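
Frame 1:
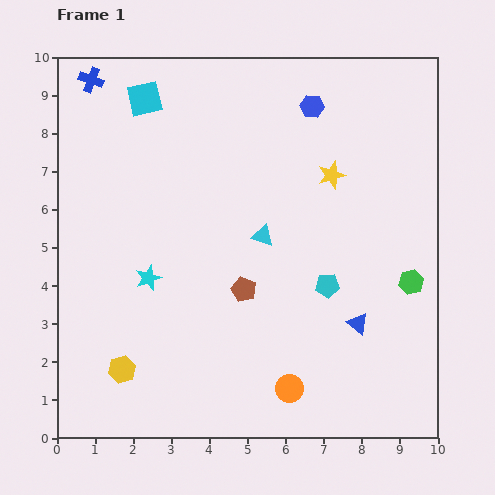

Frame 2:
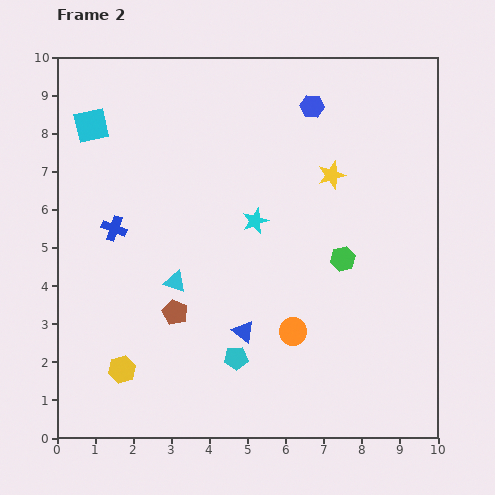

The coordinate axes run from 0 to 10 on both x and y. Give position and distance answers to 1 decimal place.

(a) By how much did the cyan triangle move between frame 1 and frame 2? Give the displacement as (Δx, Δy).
(-2.3, -1.2)

The cyan triangle was at (5.4, 5.3) in frame 1 and (3.1, 4.1) in frame 2.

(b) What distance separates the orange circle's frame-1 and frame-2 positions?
1.5

The orange circle moved from (6.1, 1.3) to (6.2, 2.8), a distance of √(0.1² + 1.5²) ≈ 1.5.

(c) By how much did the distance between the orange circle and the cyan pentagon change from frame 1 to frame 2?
-1.2

Distance in frame 1: 2.9. Distance in frame 2: 1.7.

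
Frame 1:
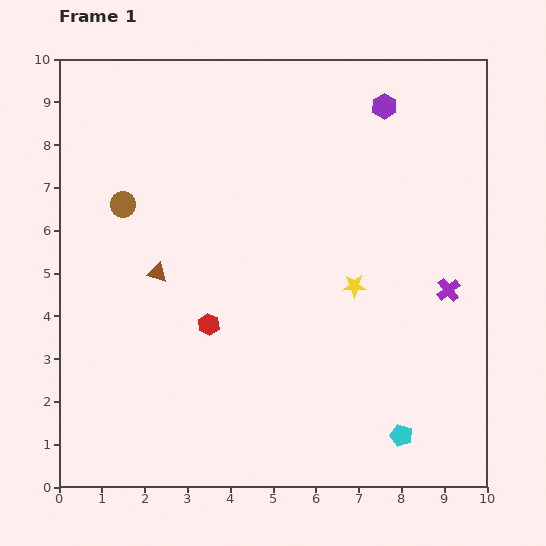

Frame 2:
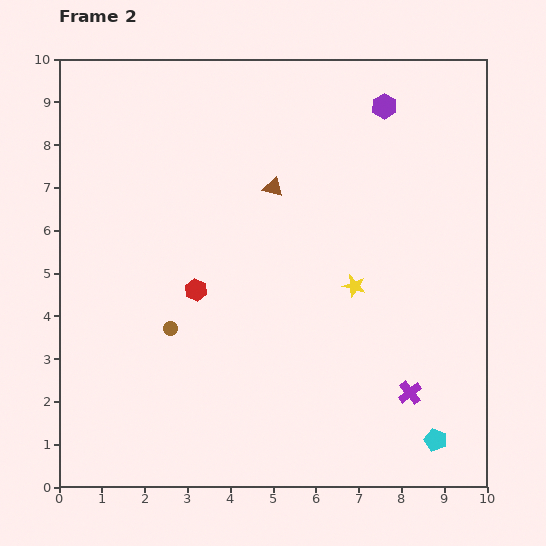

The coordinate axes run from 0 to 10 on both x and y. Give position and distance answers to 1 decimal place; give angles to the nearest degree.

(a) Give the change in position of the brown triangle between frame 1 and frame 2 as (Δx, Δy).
(2.7, 2.0)

The brown triangle was at (2.3, 5.0) in frame 1 and (5.0, 7.0) in frame 2.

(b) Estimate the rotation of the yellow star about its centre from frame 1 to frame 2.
18° clockwise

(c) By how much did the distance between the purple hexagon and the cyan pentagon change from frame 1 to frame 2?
+0.2

Distance in frame 1: 7.7. Distance in frame 2: 7.9.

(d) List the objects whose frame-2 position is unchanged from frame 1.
the purple hexagon, the yellow star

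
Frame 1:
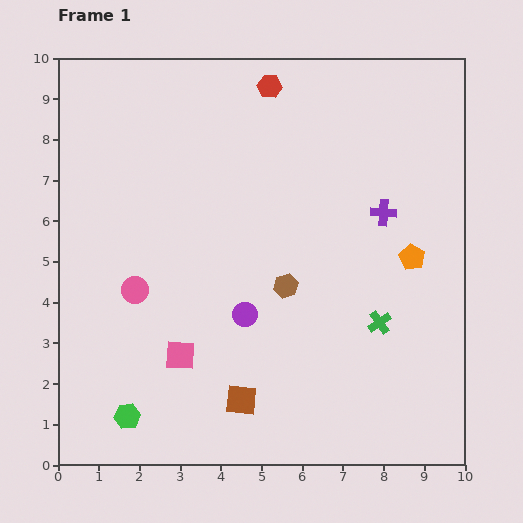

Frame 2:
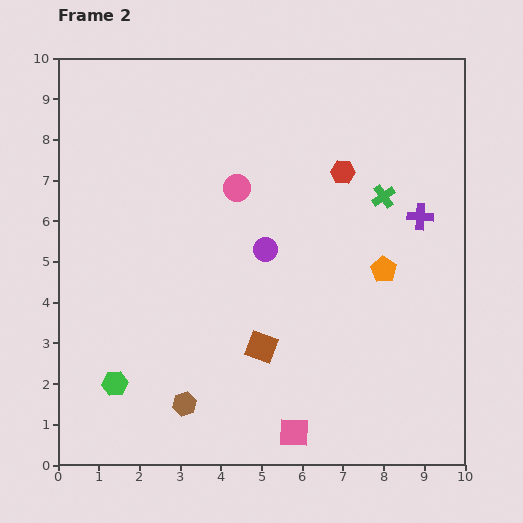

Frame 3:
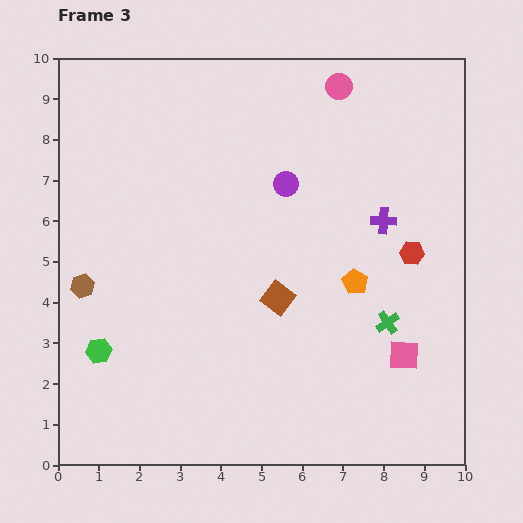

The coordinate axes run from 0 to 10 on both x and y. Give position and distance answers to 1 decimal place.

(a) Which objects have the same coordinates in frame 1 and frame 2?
none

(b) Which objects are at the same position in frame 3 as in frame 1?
none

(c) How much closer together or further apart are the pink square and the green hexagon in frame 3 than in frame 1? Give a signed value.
+5.5

Distance in frame 1: 2.0. Distance in frame 3: 7.5.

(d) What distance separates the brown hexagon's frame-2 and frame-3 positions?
3.8

The brown hexagon moved from (3.1, 1.5) to (0.6, 4.4), a distance of √(2.5² + 2.9²) ≈ 3.8.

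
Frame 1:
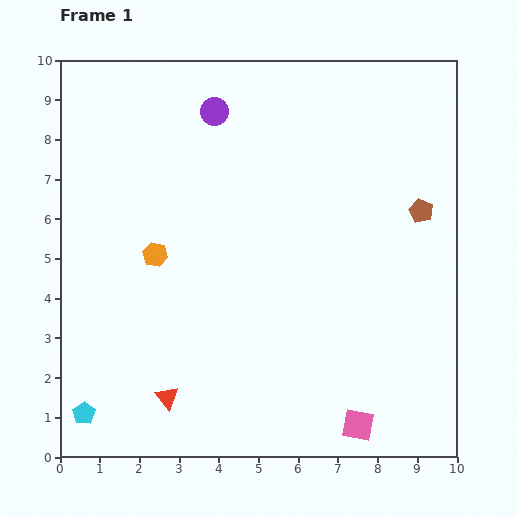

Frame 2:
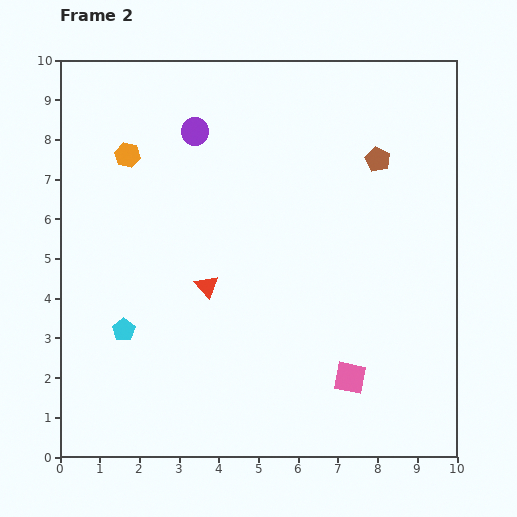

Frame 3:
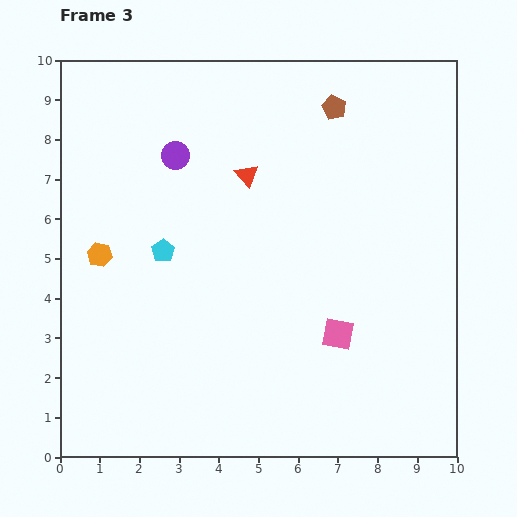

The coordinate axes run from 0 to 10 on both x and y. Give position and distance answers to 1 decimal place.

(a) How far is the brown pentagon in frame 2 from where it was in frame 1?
1.7

The brown pentagon moved from (9.1, 6.2) to (8.0, 7.5), a distance of √(1.1² + 1.3²) ≈ 1.7.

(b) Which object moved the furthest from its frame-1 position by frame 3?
the red triangle

(moved 5.9; next 4.6)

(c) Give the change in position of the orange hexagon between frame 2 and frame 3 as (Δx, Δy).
(-0.7, -2.5)

The orange hexagon was at (1.7, 7.6) in frame 2 and (1.0, 5.1) in frame 3.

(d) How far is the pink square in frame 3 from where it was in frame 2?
1.1

The pink square moved from (7.3, 2.0) to (7.0, 3.1), a distance of √(0.3² + 1.1²) ≈ 1.1.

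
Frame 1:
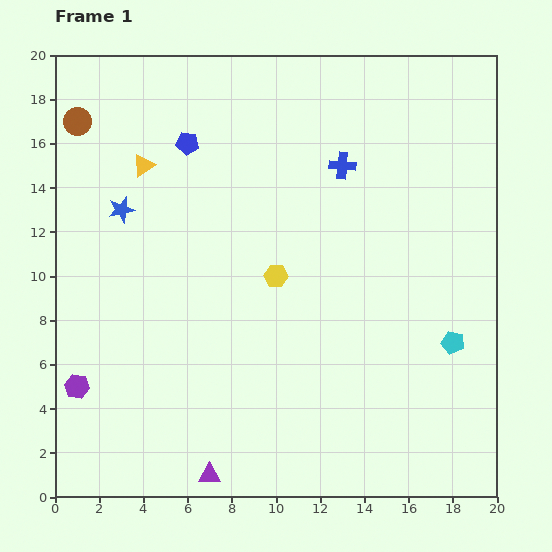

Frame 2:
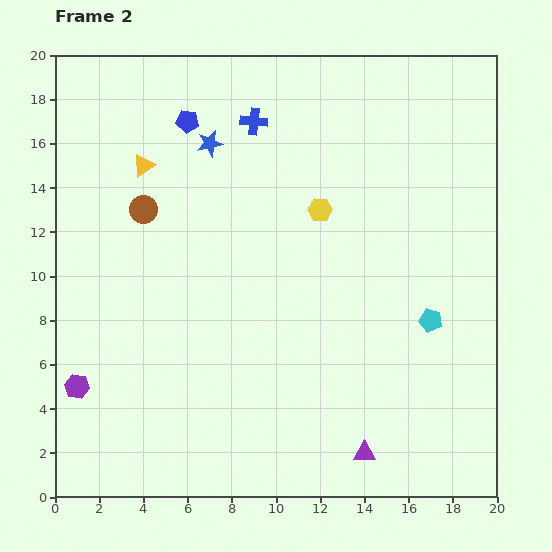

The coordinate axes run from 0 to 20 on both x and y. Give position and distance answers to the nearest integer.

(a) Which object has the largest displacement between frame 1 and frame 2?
the purple triangle

(moved 7; next 5)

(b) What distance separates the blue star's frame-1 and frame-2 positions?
5

The blue star moved from (3, 13) to (7, 16), a distance of √(4² + 3²) ≈ 5.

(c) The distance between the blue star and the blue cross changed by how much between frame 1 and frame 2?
-8

Distance in frame 1: 10. Distance in frame 2: 2.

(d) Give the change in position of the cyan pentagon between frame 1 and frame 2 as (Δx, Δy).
(-1, 1)

The cyan pentagon was at (18, 7) in frame 1 and (17, 8) in frame 2.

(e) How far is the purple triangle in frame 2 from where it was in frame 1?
7

The purple triangle moved from (7, 1) to (14, 2), a distance of √(7² + 1²) ≈ 7.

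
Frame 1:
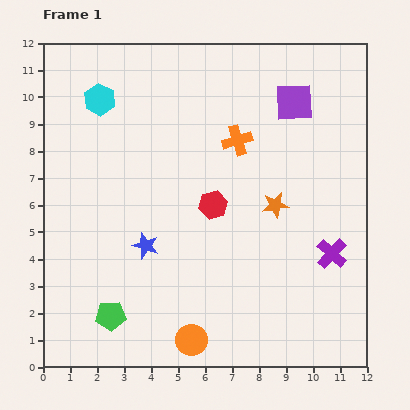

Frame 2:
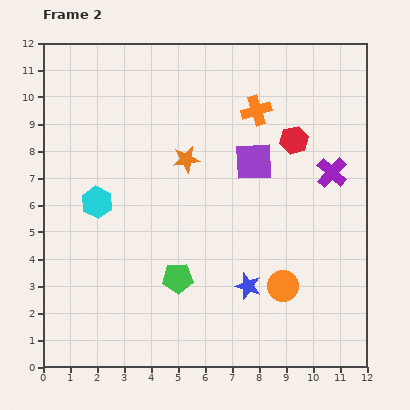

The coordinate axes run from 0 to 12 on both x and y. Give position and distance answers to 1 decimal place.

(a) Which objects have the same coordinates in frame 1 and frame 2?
none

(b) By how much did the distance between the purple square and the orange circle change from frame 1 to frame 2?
-4.9

Distance in frame 1: 9.6. Distance in frame 2: 4.7.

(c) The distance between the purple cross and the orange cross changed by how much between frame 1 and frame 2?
-1.9

Distance in frame 1: 5.5. Distance in frame 2: 3.6.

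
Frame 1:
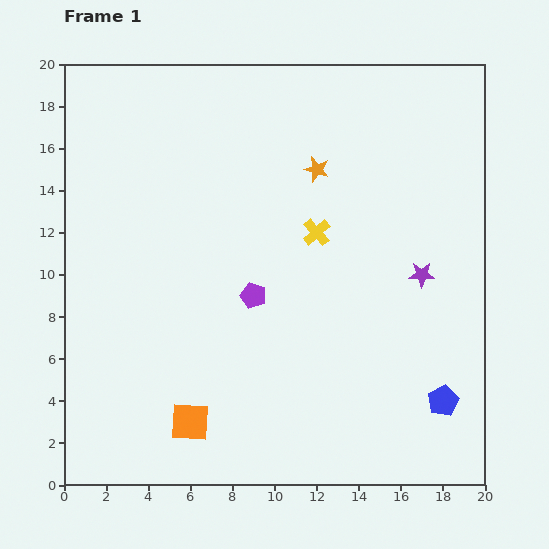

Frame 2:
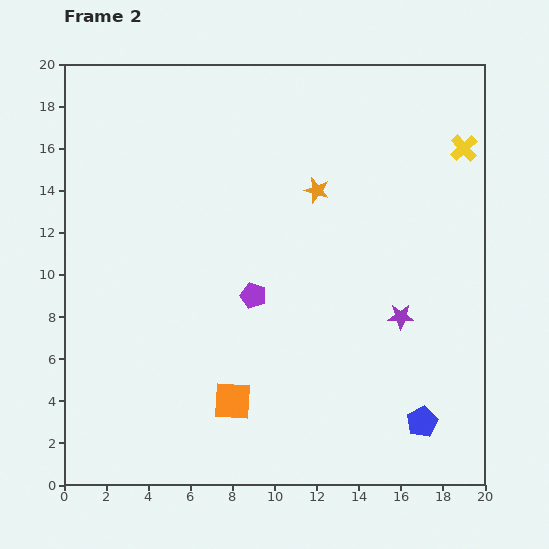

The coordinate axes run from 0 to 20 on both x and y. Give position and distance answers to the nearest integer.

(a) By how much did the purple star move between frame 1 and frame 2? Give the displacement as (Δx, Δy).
(-1, -2)

The purple star was at (17, 10) in frame 1 and (16, 8) in frame 2.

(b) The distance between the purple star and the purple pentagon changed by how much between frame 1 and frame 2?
-1

Distance in frame 1: 8. Distance in frame 2: 7.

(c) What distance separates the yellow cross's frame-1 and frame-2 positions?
8

The yellow cross moved from (12, 12) to (19, 16), a distance of √(7² + 4²) ≈ 8.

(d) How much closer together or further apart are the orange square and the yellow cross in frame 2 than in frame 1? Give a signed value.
+5

Distance in frame 1: 11. Distance in frame 2: 16.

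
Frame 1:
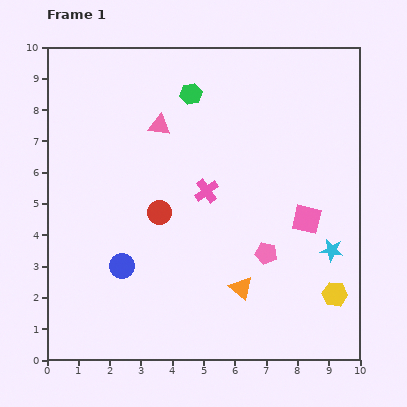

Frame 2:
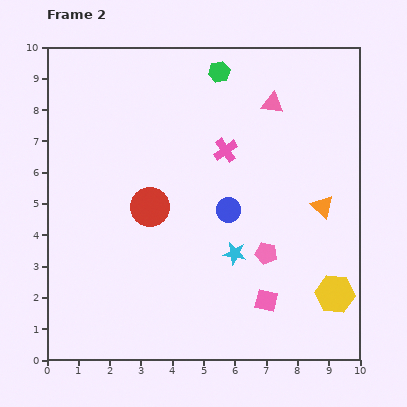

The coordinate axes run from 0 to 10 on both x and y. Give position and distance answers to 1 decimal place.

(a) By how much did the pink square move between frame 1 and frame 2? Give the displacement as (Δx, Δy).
(-1.3, -2.6)

The pink square was at (8.3, 4.5) in frame 1 and (7.0, 1.9) in frame 2.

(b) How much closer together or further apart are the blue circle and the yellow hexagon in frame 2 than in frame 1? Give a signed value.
-2.6

Distance in frame 1: 6.9. Distance in frame 2: 4.3.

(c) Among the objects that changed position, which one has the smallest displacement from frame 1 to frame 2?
the red circle

(moved 0.4)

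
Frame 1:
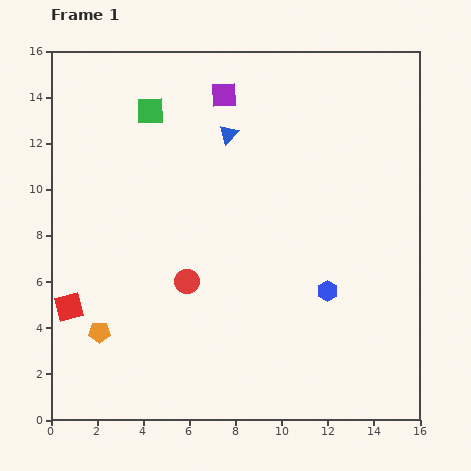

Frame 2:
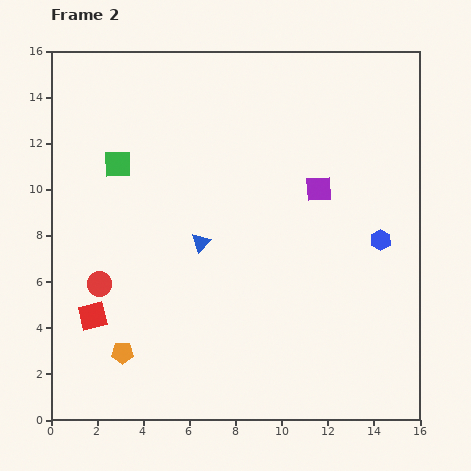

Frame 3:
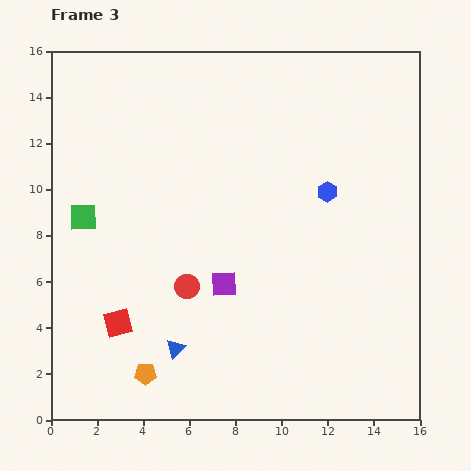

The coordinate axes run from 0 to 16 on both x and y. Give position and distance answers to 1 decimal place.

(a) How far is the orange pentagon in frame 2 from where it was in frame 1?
1.3

The orange pentagon moved from (2.1, 3.8) to (3.1, 2.9), a distance of √(1.0² + 0.9²) ≈ 1.3.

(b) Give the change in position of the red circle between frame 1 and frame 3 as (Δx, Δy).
(0.0, -0.2)

The red circle was at (5.9, 6.0) in frame 1 and (5.9, 5.8) in frame 3.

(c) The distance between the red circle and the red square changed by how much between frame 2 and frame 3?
+2.0

Distance in frame 2: 1.4. Distance in frame 3: 3.4.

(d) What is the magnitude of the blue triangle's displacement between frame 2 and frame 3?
4.7

The blue triangle moved from (6.5, 7.7) to (5.4, 3.1), a distance of √(1.1² + 4.6²) ≈ 4.7.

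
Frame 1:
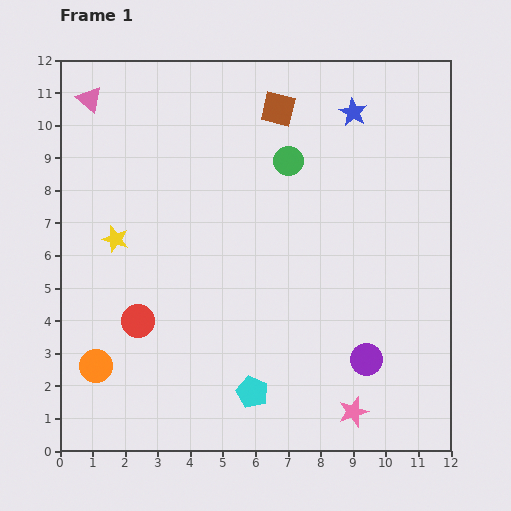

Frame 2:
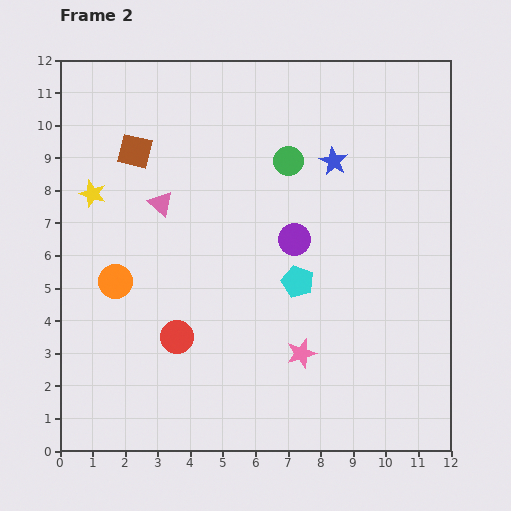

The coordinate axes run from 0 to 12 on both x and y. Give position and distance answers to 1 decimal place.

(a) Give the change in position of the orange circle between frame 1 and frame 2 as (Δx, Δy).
(0.6, 2.6)

The orange circle was at (1.1, 2.6) in frame 1 and (1.7, 5.2) in frame 2.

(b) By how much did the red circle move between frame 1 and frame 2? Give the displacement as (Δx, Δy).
(1.2, -0.5)

The red circle was at (2.4, 4.0) in frame 1 and (3.6, 3.5) in frame 2.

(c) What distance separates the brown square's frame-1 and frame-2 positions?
4.6

The brown square moved from (6.7, 10.5) to (2.3, 9.2), a distance of √(4.4² + 1.3²) ≈ 4.6.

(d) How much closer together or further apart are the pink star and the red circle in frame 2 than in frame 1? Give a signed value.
-3.4

Distance in frame 1: 7.2. Distance in frame 2: 3.8.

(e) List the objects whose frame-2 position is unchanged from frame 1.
the green circle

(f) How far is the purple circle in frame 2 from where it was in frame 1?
4.3

The purple circle moved from (9.4, 2.8) to (7.2, 6.5), a distance of √(2.2² + 3.7²) ≈ 4.3.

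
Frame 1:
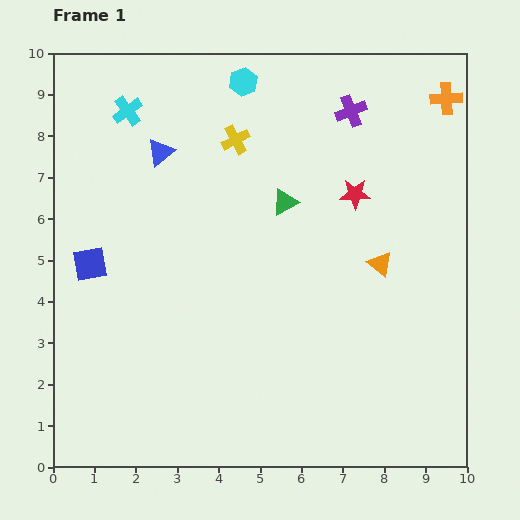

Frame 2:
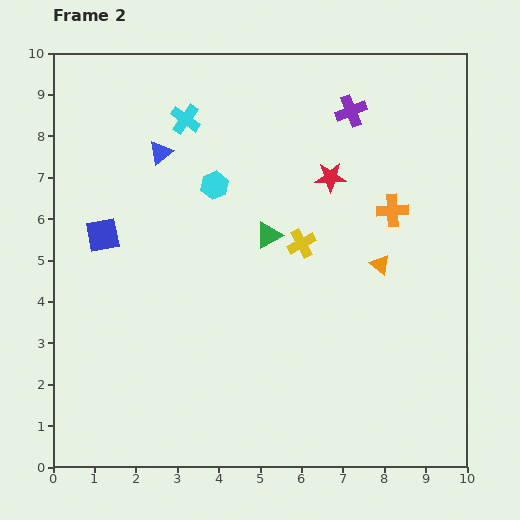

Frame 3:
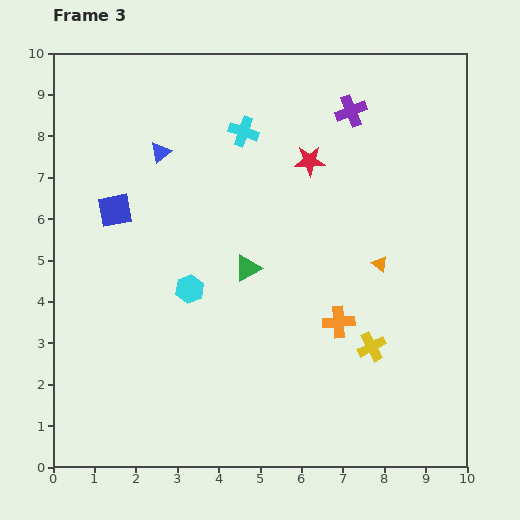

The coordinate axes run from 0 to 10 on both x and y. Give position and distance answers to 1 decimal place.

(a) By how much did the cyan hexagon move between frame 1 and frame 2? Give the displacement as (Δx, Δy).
(-0.7, -2.5)

The cyan hexagon was at (4.6, 9.3) in frame 1 and (3.9, 6.8) in frame 2.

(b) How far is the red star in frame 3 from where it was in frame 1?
1.4

The red star moved from (7.3, 6.6) to (6.2, 7.4), a distance of √(1.1² + 0.8²) ≈ 1.4.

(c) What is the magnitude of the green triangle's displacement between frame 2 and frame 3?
0.9

The green triangle moved from (5.2, 5.6) to (4.7, 4.8), a distance of √(0.5² + 0.8²) ≈ 0.9.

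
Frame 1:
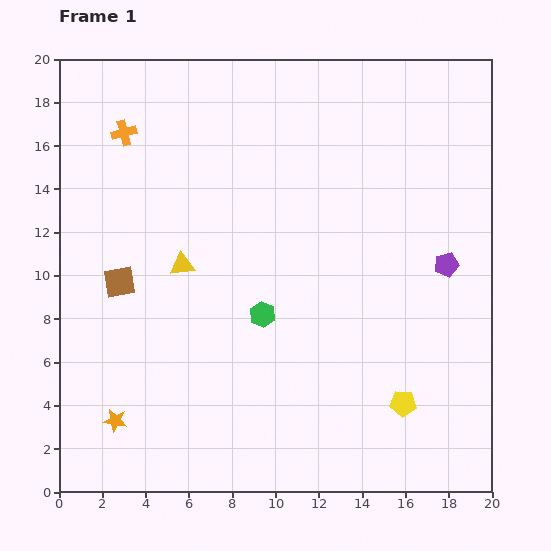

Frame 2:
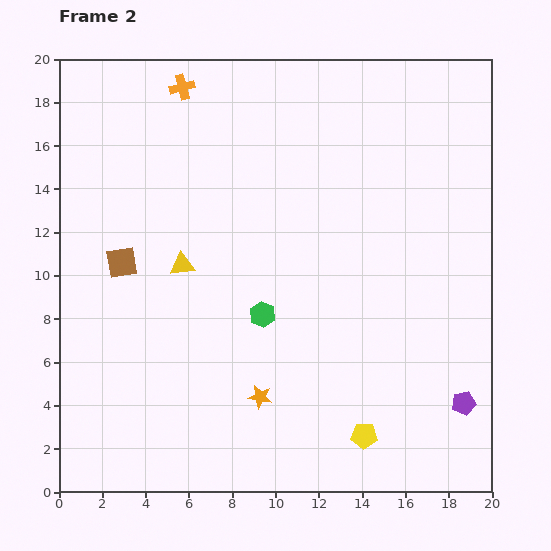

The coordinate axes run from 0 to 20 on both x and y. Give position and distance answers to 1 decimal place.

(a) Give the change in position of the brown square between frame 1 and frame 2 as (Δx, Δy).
(0.1, 0.9)

The brown square was at (2.8, 9.7) in frame 1 and (2.9, 10.6) in frame 2.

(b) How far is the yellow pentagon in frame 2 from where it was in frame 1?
2.3

The yellow pentagon moved from (15.9, 4.1) to (14.1, 2.6), a distance of √(1.8² + 1.5²) ≈ 2.3.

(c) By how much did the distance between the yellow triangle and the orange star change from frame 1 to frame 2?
-0.7

Distance in frame 1: 7.8. Distance in frame 2: 7.1.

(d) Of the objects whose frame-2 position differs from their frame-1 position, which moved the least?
the brown square

(moved 0.9)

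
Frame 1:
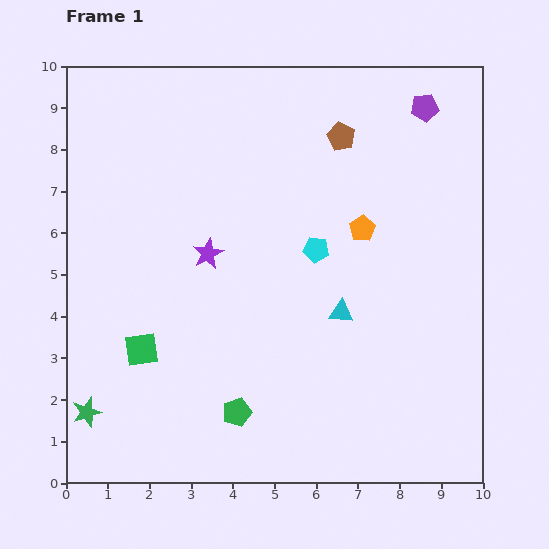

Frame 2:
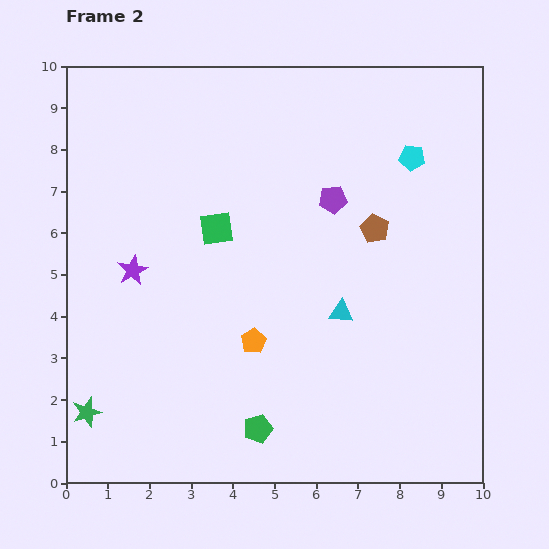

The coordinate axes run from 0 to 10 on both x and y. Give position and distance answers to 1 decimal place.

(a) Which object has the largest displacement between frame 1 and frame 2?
the orange pentagon

(moved 3.7; next 3.4)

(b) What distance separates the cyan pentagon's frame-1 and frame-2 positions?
3.2

The cyan pentagon moved from (6.0, 5.6) to (8.3, 7.8), a distance of √(2.3² + 2.2²) ≈ 3.2.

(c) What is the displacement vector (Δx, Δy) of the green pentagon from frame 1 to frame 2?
(0.5, -0.4)

The green pentagon was at (4.1, 1.7) in frame 1 and (4.6, 1.3) in frame 2.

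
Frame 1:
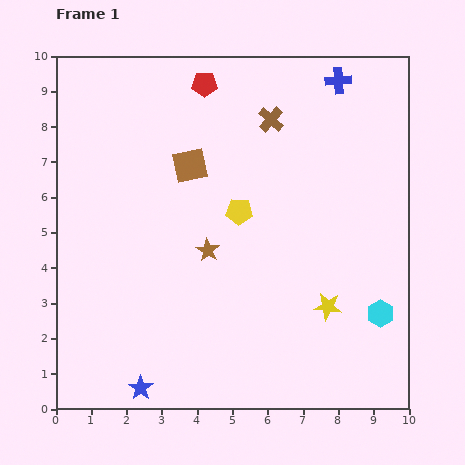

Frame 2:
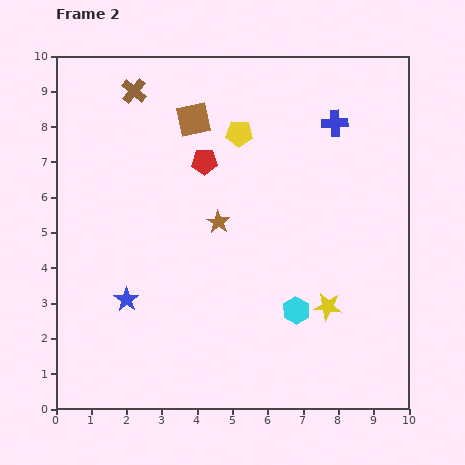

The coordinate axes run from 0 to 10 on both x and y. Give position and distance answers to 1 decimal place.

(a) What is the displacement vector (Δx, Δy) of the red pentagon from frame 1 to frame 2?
(0.0, -2.2)

The red pentagon was at (4.2, 9.2) in frame 1 and (4.2, 7.0) in frame 2.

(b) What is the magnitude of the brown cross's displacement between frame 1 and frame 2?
4.0

The brown cross moved from (6.1, 8.2) to (2.2, 9.0), a distance of √(3.9² + 0.8²) ≈ 4.0.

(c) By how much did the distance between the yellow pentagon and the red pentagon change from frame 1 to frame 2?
-2.4

Distance in frame 1: 3.7. Distance in frame 2: 1.3.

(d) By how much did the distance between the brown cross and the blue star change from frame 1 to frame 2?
-2.6

Distance in frame 1: 8.5. Distance in frame 2: 5.9.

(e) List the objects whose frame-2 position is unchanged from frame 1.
the yellow star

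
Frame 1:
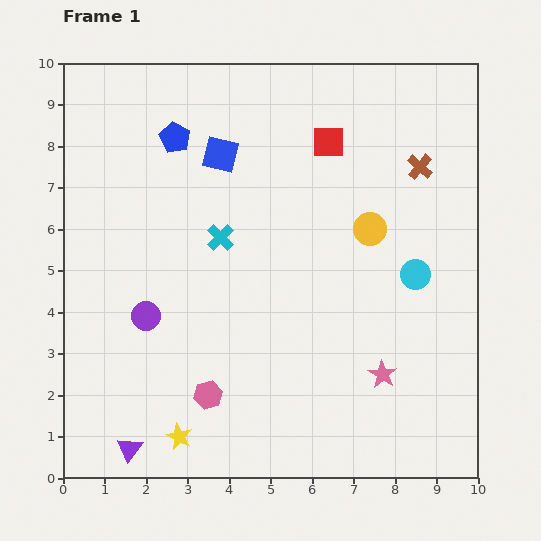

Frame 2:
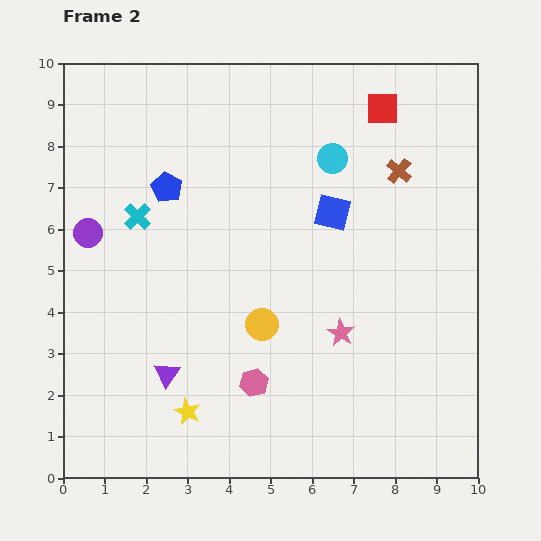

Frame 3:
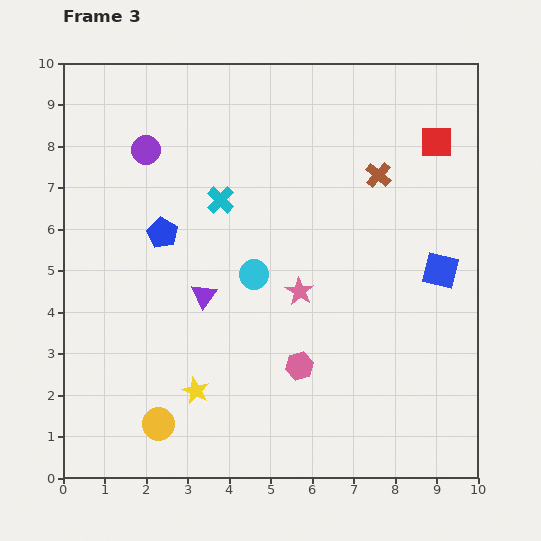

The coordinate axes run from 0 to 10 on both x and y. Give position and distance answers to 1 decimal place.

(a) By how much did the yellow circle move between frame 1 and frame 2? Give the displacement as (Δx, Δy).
(-2.6, -2.3)

The yellow circle was at (7.4, 6.0) in frame 1 and (4.8, 3.7) in frame 2.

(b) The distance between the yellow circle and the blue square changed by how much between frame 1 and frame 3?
+3.7

Distance in frame 1: 4.0. Distance in frame 3: 7.7.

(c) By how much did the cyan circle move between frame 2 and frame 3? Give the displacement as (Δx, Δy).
(-1.9, -2.8)

The cyan circle was at (6.5, 7.7) in frame 2 and (4.6, 4.9) in frame 3.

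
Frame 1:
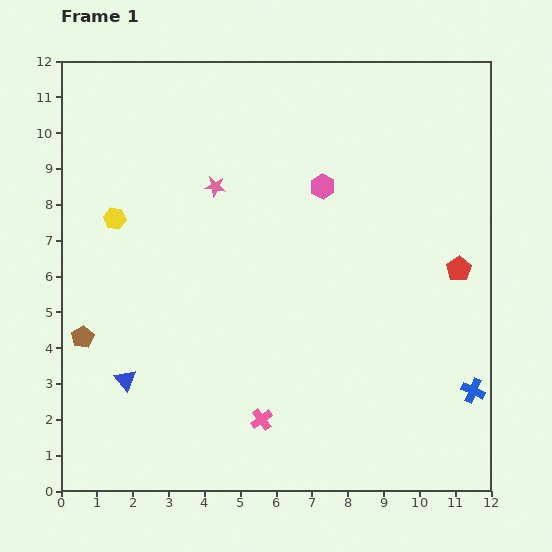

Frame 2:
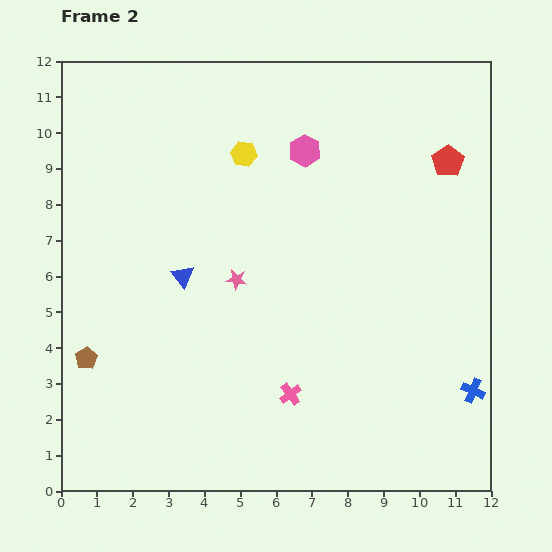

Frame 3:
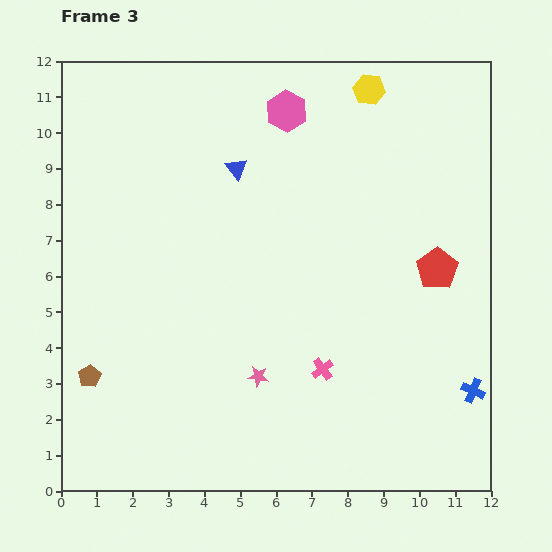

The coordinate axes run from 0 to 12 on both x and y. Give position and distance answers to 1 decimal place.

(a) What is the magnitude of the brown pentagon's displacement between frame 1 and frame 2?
0.6

The brown pentagon moved from (0.6, 4.3) to (0.7, 3.7), a distance of √(0.1² + 0.6²) ≈ 0.6.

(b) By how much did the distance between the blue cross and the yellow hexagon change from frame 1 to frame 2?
-1.9

Distance in frame 1: 11.1. Distance in frame 2: 9.2.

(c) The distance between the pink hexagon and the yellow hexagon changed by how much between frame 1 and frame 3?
-3.5

Distance in frame 1: 5.9. Distance in frame 3: 2.4.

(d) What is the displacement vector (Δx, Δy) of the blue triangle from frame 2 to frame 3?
(1.5, 3.0)

The blue triangle was at (3.4, 6.0) in frame 2 and (4.9, 9.0) in frame 3.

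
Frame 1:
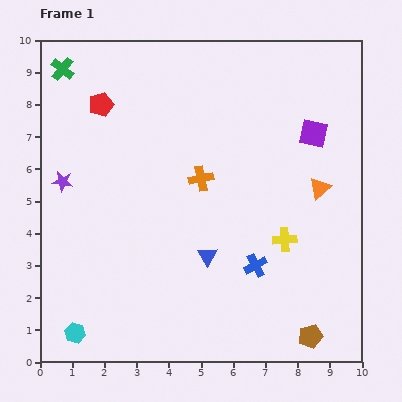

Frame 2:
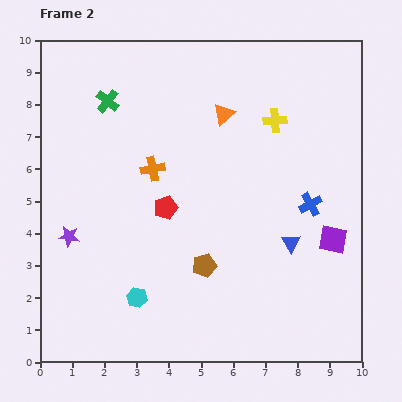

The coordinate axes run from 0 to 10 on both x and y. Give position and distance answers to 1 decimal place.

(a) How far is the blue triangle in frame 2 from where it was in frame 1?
2.6

The blue triangle moved from (5.2, 3.3) to (7.8, 3.7), a distance of √(2.6² + 0.4²) ≈ 2.6.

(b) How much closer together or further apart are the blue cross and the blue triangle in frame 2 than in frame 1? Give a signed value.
-0.2

Distance in frame 1: 1.5. Distance in frame 2: 1.3.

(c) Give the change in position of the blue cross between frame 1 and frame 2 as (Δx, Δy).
(1.7, 1.9)

The blue cross was at (6.7, 3.0) in frame 1 and (8.4, 4.9) in frame 2.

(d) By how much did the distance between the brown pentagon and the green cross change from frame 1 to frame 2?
-5.4

Distance in frame 1: 11.3. Distance in frame 2: 5.9.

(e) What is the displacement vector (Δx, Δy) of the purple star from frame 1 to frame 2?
(0.2, -1.7)

The purple star was at (0.7, 5.6) in frame 1 and (0.9, 3.9) in frame 2.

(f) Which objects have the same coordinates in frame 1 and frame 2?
none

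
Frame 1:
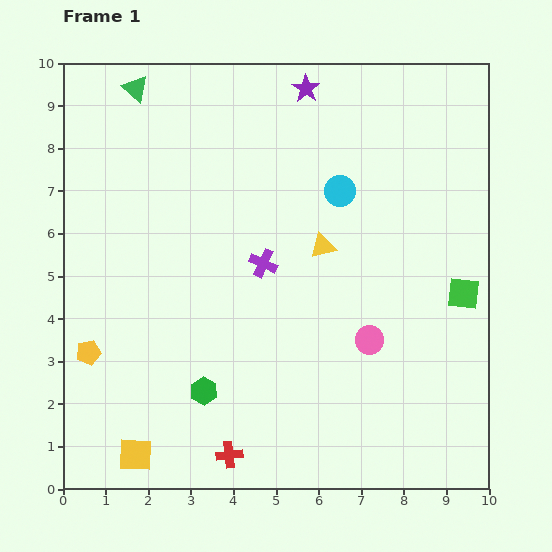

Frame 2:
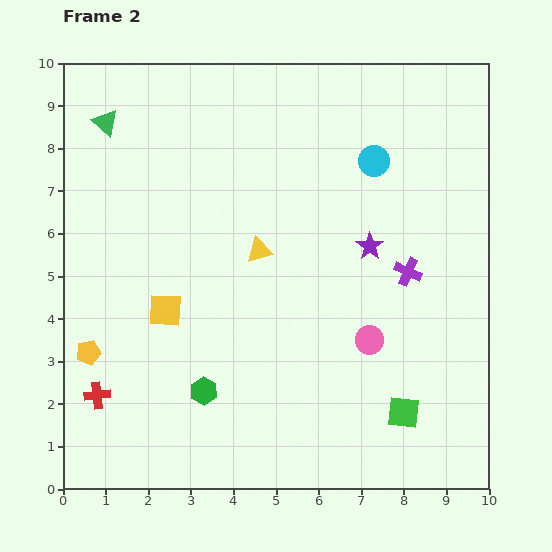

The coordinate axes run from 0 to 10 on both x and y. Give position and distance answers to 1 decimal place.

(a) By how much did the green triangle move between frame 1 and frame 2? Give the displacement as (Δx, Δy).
(-0.7, -0.8)

The green triangle was at (1.7, 9.4) in frame 1 and (1.0, 8.6) in frame 2.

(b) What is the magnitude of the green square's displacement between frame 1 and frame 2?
3.1

The green square moved from (9.4, 4.6) to (8.0, 1.8), a distance of √(1.4² + 2.8²) ≈ 3.1.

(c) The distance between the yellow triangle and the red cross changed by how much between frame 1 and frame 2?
-0.3

Distance in frame 1: 5.4. Distance in frame 2: 5.1.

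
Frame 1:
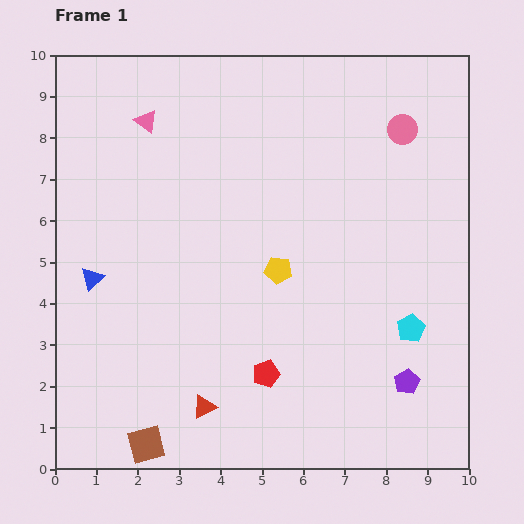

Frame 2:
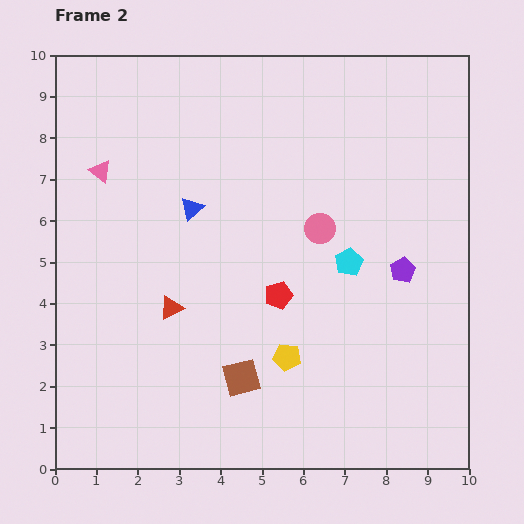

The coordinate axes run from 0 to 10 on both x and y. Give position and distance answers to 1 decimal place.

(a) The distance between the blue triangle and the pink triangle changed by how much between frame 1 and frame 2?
-1.6

Distance in frame 1: 4.0. Distance in frame 2: 2.4.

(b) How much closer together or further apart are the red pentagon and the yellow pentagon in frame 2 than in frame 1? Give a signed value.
-1.0

Distance in frame 1: 2.5. Distance in frame 2: 1.5.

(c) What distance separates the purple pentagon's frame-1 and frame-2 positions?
2.7

The purple pentagon moved from (8.5, 2.1) to (8.4, 4.8), a distance of √(0.1² + 2.7²) ≈ 2.7.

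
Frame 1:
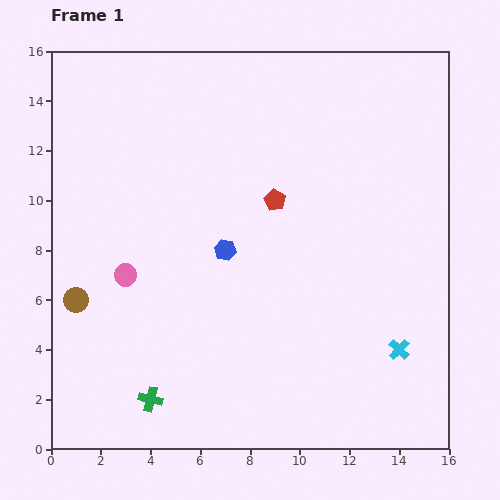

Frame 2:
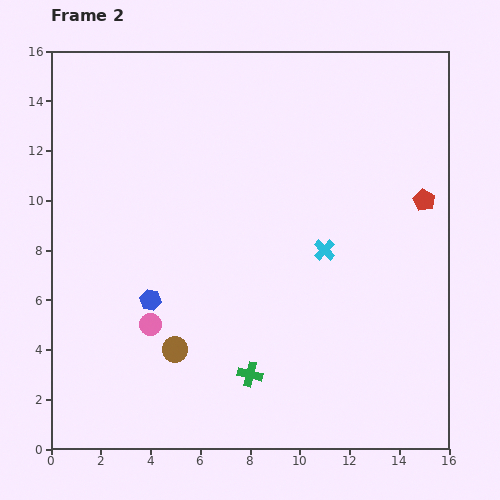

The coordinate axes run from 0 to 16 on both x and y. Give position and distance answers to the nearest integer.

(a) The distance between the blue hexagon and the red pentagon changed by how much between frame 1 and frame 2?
+9

Distance in frame 1: 3. Distance in frame 2: 12.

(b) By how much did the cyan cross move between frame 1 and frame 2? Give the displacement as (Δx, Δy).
(-3, 4)

The cyan cross was at (14, 4) in frame 1 and (11, 8) in frame 2.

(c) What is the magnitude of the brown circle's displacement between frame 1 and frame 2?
4

The brown circle moved from (1, 6) to (5, 4), a distance of √(4² + 2²) ≈ 4.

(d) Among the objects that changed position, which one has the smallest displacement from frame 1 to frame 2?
the pink circle

(moved 2)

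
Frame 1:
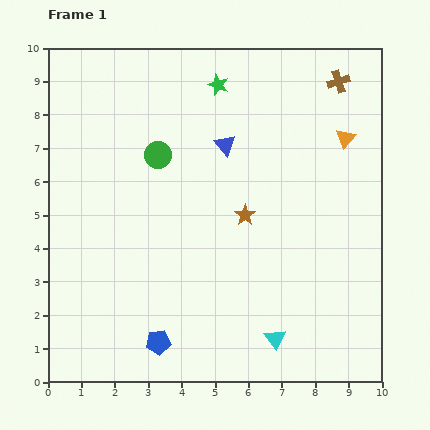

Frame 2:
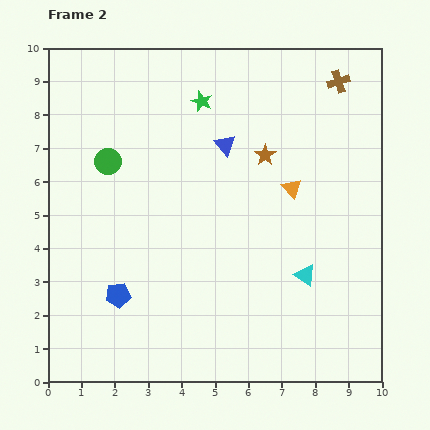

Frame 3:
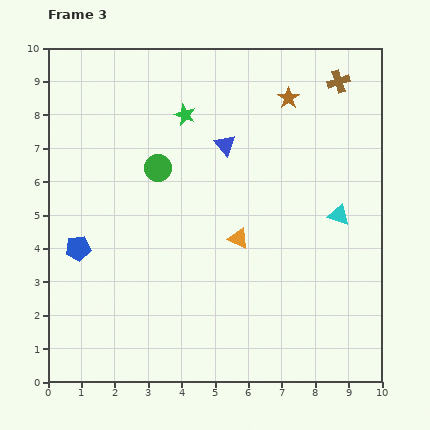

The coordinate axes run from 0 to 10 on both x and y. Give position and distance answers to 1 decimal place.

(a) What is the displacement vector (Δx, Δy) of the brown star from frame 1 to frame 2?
(0.6, 1.8)

The brown star was at (5.9, 5.0) in frame 1 and (6.5, 6.8) in frame 2.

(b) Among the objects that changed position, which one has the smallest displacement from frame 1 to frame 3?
the green circle

(moved 0.4)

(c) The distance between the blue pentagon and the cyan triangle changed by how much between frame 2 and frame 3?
+2.3

Distance in frame 2: 5.6. Distance in frame 3: 7.9.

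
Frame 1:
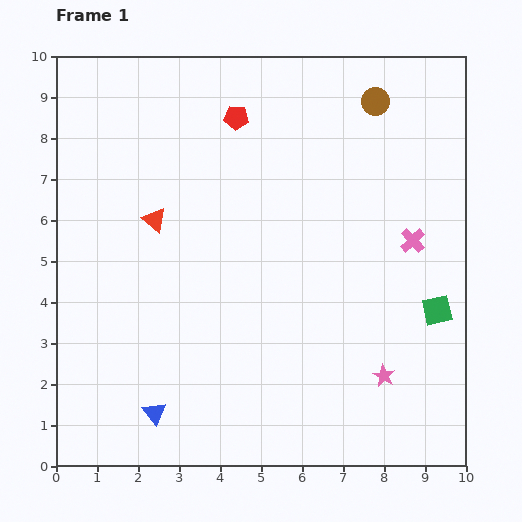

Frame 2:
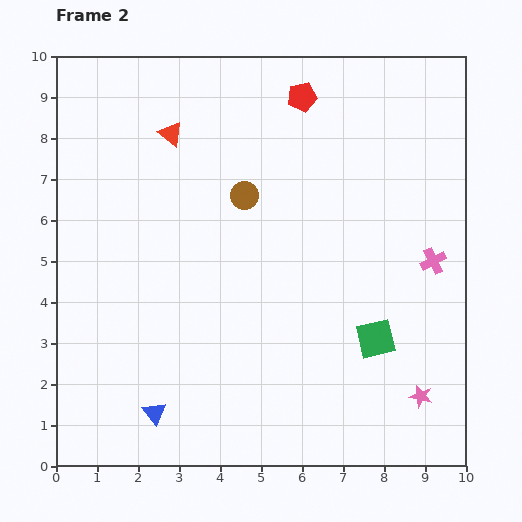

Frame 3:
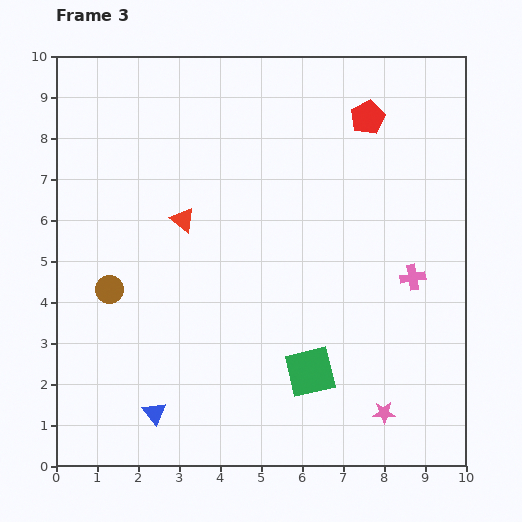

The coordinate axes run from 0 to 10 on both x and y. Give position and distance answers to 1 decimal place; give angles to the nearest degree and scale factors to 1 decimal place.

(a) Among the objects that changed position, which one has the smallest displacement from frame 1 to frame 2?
the pink cross

(moved 0.7)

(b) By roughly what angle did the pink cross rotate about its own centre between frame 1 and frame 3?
33° clockwise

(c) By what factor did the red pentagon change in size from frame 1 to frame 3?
1.4×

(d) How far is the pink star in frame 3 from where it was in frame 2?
1.0

The pink star moved from (8.9, 1.7) to (8.0, 1.3), a distance of √(0.9² + 0.4²) ≈ 1.0.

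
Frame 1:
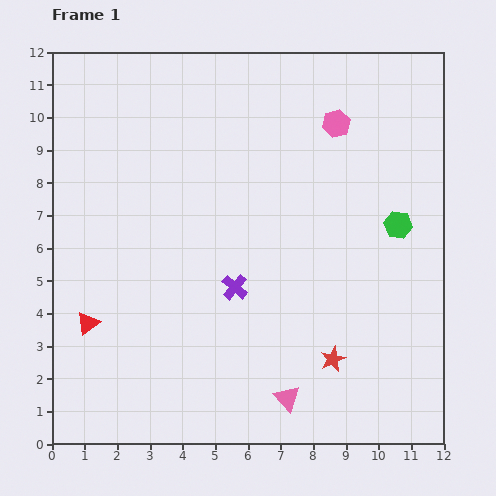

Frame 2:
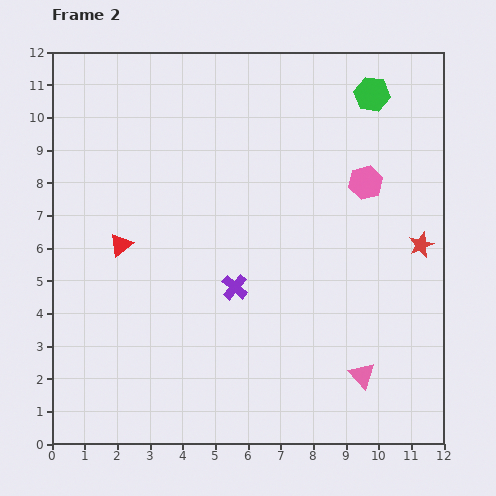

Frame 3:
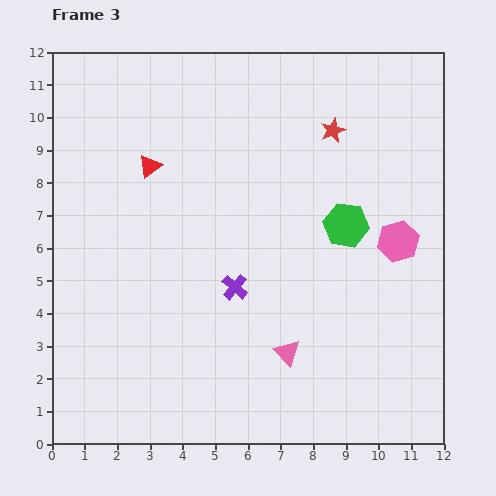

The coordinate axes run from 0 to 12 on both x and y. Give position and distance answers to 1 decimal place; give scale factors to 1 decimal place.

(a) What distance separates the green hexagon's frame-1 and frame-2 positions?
4.1

The green hexagon moved from (10.6, 6.7) to (9.8, 10.7), a distance of √(0.8² + 4.0²) ≈ 4.1.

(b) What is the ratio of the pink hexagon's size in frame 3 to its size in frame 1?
1.5×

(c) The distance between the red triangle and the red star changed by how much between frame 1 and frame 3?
-1.9

Distance in frame 1: 7.6. Distance in frame 3: 5.7.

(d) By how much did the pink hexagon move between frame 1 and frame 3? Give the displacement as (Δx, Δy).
(1.9, -3.6)

The pink hexagon was at (8.7, 9.8) in frame 1 and (10.6, 6.2) in frame 3.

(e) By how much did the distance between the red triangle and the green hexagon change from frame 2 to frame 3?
-2.7

Distance in frame 2: 9.0. Distance in frame 3: 6.3.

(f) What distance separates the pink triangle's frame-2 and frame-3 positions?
2.4

The pink triangle moved from (9.5, 2.1) to (7.2, 2.8), a distance of √(2.3² + 0.7²) ≈ 2.4.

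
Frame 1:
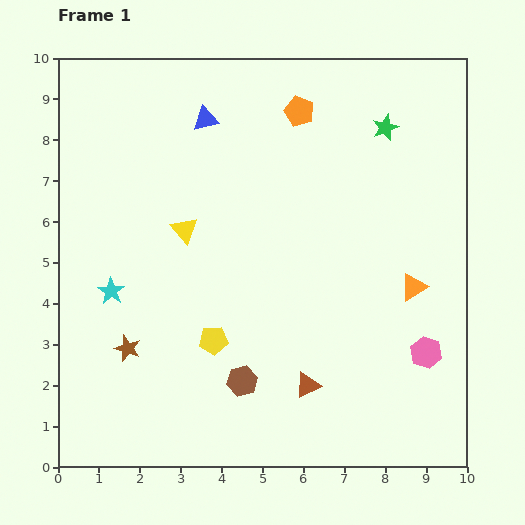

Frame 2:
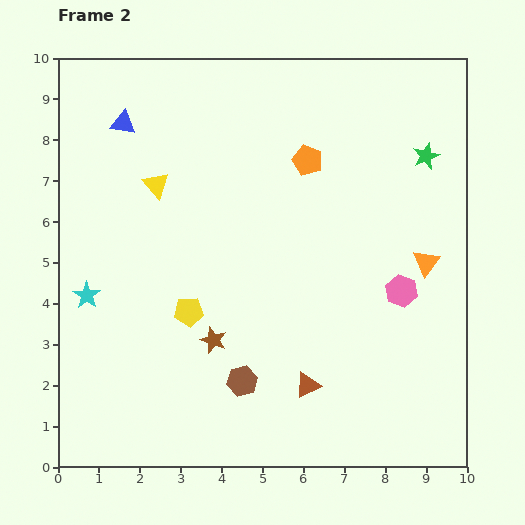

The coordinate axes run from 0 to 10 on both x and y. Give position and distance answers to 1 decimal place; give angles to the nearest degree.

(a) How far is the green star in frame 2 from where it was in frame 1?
1.2

The green star moved from (8.0, 8.3) to (9.0, 7.6), a distance of √(1.0² + 0.7²) ≈ 1.2.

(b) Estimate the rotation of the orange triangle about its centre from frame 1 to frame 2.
23° counter-clockwise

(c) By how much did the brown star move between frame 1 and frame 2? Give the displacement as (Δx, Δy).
(2.1, 0.2)

The brown star was at (1.7, 2.9) in frame 1 and (3.8, 3.1) in frame 2.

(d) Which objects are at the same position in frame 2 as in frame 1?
the brown triangle, the brown hexagon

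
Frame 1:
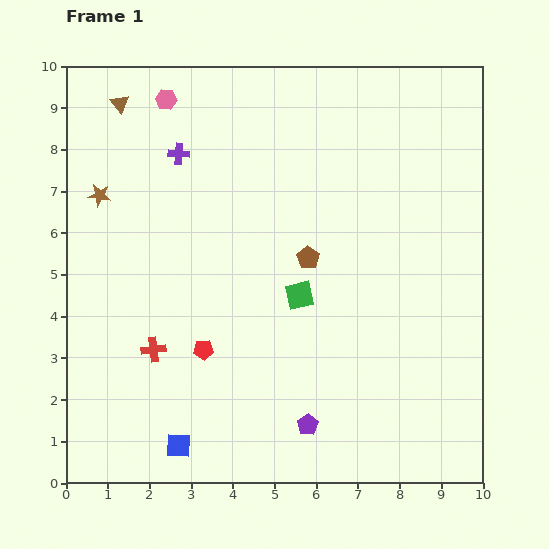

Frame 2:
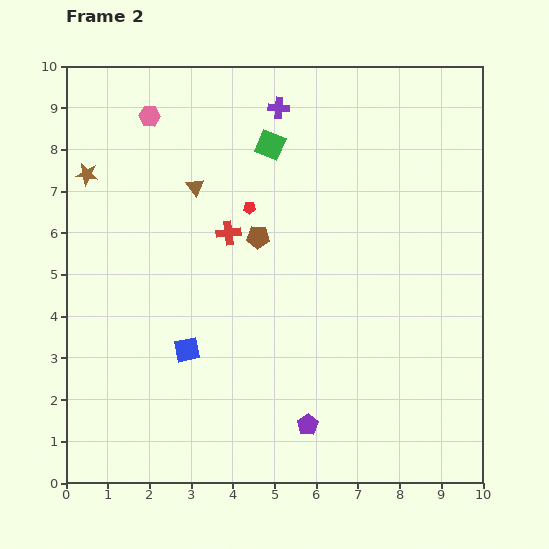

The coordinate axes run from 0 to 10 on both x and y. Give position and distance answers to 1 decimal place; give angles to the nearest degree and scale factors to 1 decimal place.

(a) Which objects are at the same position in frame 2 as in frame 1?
the purple pentagon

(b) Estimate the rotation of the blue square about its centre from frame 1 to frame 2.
16° counter-clockwise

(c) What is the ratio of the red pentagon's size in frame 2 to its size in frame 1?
0.6×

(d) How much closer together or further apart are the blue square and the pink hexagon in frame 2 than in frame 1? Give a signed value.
-2.6

Distance in frame 1: 8.3. Distance in frame 2: 5.7.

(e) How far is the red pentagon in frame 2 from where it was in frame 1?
3.6

The red pentagon moved from (3.3, 3.2) to (4.4, 6.6), a distance of √(1.1² + 3.4²) ≈ 3.6.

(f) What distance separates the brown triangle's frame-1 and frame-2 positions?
2.7

The brown triangle moved from (1.3, 9.1) to (3.1, 7.1), a distance of √(1.8² + 2.0²) ≈ 2.7.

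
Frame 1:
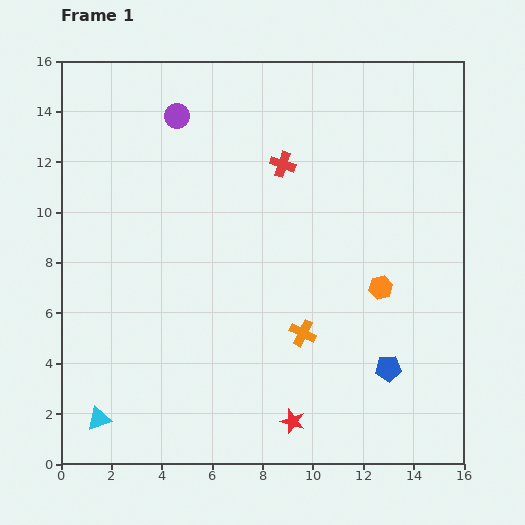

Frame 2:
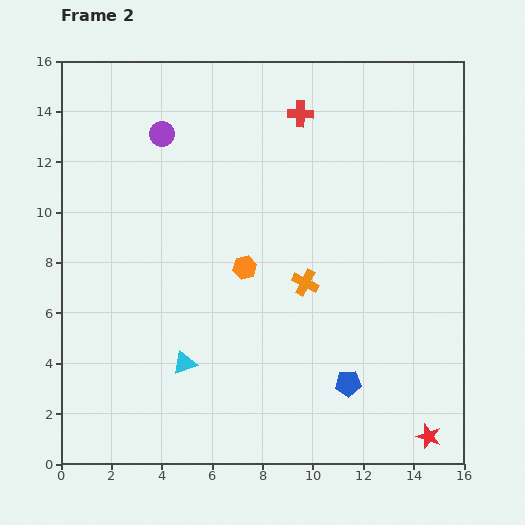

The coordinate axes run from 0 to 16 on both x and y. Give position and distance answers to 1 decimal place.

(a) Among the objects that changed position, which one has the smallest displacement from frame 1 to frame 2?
the purple circle

(moved 0.9)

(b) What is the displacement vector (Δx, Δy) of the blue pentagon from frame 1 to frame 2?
(-1.6, -0.6)

The blue pentagon was at (13.0, 3.8) in frame 1 and (11.4, 3.2) in frame 2.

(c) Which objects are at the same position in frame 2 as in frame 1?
none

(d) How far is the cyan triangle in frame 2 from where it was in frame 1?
4.0

The cyan triangle moved from (1.5, 1.8) to (4.9, 4.0), a distance of √(3.4² + 2.2²) ≈ 4.0.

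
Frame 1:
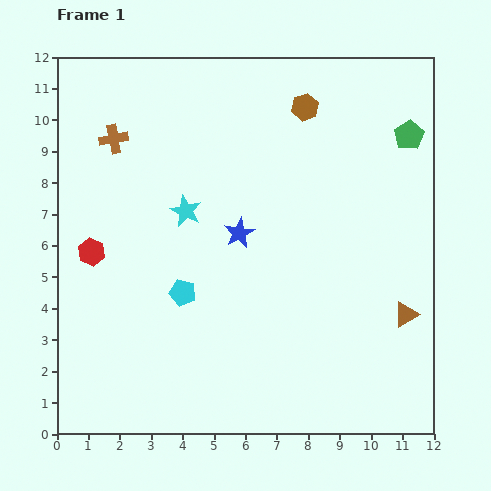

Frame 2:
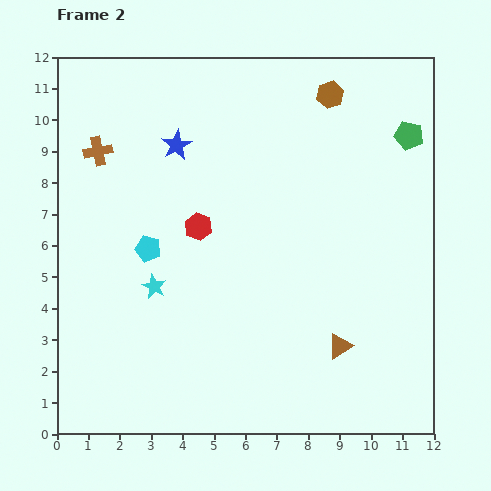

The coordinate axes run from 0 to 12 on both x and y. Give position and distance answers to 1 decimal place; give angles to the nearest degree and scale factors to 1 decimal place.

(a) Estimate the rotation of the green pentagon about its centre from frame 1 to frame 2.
27° counter-clockwise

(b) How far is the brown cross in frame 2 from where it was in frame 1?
0.6

The brown cross moved from (1.8, 9.4) to (1.3, 9.0), a distance of √(0.5² + 0.4²) ≈ 0.6.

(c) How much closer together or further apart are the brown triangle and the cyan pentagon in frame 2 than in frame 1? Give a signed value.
-0.3

Distance in frame 1: 7.1. Distance in frame 2: 6.8.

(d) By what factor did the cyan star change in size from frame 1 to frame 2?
0.8×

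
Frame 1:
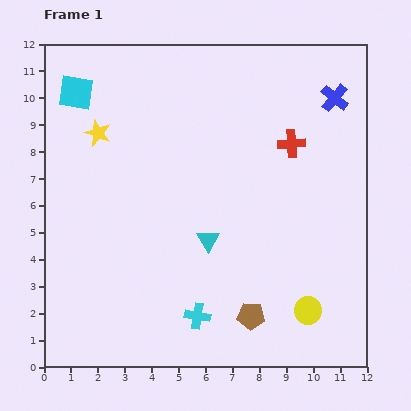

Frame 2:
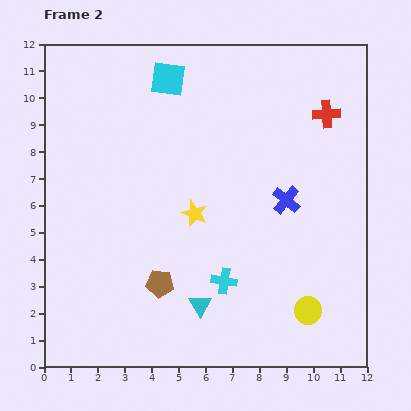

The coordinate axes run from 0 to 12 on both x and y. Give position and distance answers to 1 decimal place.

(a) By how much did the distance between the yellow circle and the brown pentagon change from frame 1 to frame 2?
+3.5

Distance in frame 1: 2.1. Distance in frame 2: 5.6.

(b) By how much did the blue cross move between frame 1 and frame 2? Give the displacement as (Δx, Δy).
(-1.8, -3.8)

The blue cross was at (10.8, 10.0) in frame 1 and (9.0, 6.2) in frame 2.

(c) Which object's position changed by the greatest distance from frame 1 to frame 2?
the yellow star

(moved 4.7; next 4.2)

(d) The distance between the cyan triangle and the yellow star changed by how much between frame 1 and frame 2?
-2.3

Distance in frame 1: 5.7. Distance in frame 2: 3.4.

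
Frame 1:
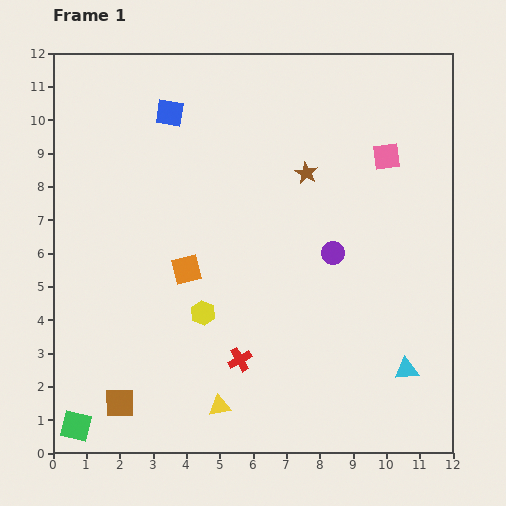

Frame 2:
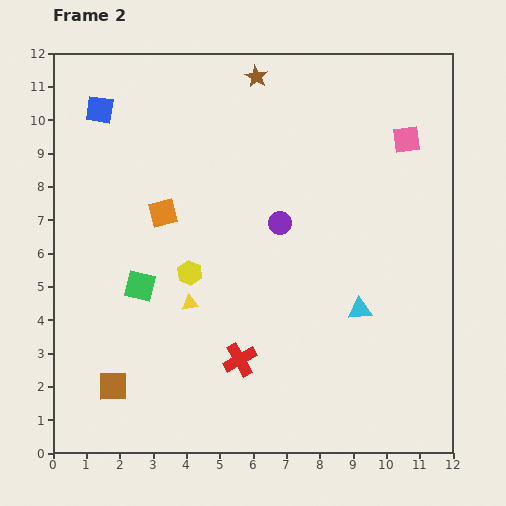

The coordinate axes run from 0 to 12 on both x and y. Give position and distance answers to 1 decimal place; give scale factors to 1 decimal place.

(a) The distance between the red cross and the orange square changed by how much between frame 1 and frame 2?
+1.9

Distance in frame 1: 3.1. Distance in frame 2: 5.0.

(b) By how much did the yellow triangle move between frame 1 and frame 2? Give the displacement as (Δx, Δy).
(-0.9, 3.1)

The yellow triangle was at (5.0, 1.4) in frame 1 and (4.1, 4.5) in frame 2.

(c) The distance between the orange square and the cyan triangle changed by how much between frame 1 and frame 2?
-0.6

Distance in frame 1: 7.2. Distance in frame 2: 6.6.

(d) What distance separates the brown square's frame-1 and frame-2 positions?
0.5

The brown square moved from (2.0, 1.5) to (1.8, 2.0), a distance of √(0.2² + 0.5²) ≈ 0.5.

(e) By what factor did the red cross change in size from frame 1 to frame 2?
1.4×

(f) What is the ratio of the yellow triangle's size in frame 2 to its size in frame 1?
0.8×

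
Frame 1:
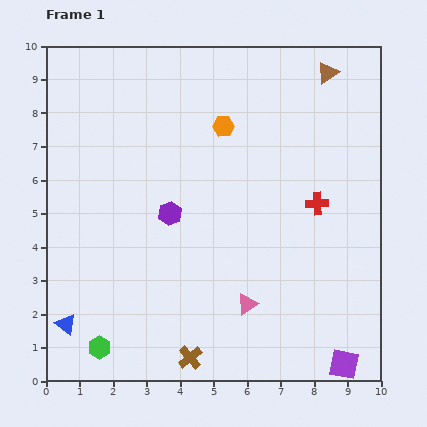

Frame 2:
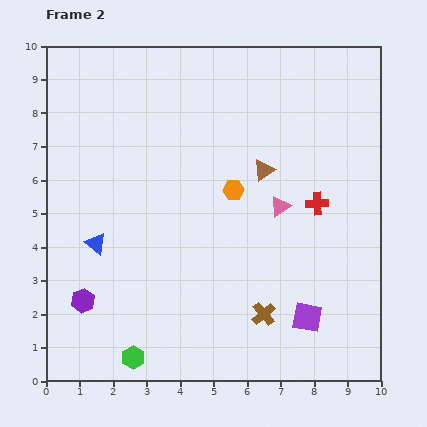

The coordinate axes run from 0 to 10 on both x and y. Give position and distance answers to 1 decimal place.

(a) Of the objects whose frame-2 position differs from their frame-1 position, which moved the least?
the green hexagon

(moved 1.0)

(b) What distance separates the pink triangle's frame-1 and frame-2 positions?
3.1

The pink triangle moved from (6.0, 2.3) to (7.0, 5.2), a distance of √(1.0² + 2.9²) ≈ 3.1.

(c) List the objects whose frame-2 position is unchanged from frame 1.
the red cross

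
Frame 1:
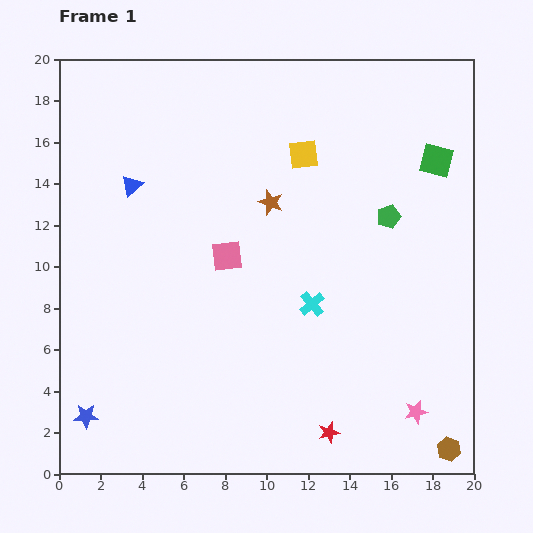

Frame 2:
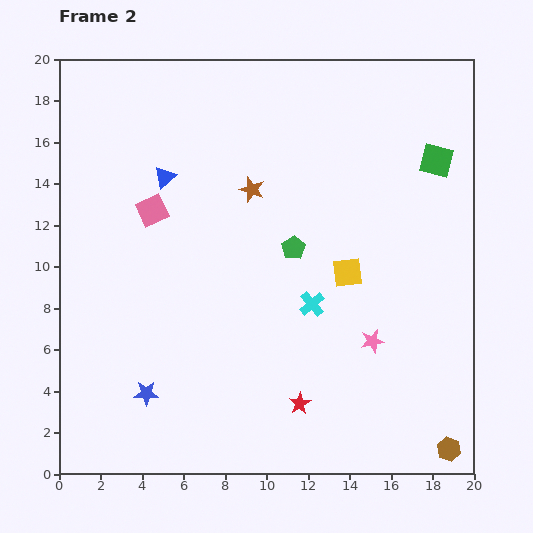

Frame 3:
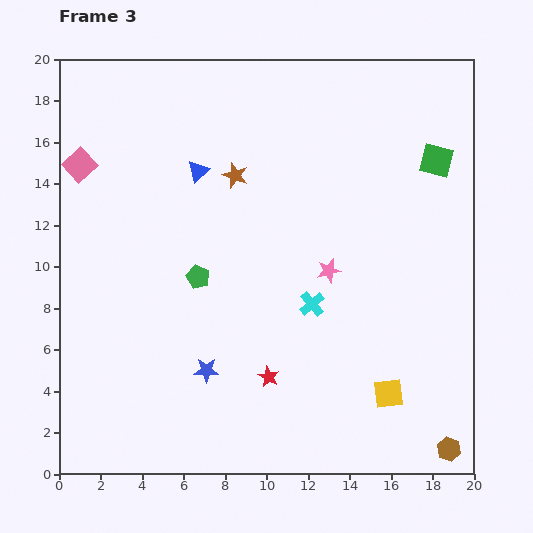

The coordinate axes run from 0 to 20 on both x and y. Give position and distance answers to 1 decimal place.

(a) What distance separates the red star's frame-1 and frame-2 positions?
2.0

The red star moved from (13.0, 2.0) to (11.6, 3.4), a distance of √(1.4² + 1.4²) ≈ 2.0.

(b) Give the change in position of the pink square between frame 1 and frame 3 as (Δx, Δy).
(-7.1, 4.4)

The pink square was at (8.1, 10.5) in frame 1 and (1.0, 14.9) in frame 3.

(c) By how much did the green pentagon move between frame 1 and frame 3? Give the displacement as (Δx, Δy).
(-9.2, -2.9)

The green pentagon was at (15.9, 12.4) in frame 1 and (6.7, 9.5) in frame 3.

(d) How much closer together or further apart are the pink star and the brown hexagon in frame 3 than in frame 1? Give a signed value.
+8.0

Distance in frame 1: 2.4. Distance in frame 3: 10.4.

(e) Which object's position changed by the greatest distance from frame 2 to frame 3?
the yellow square

(moved 6.1; next 4.8)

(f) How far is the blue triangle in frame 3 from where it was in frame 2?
1.6

The blue triangle moved from (5.1, 14.3) to (6.7, 14.6), a distance of √(1.6² + 0.3²) ≈ 1.6.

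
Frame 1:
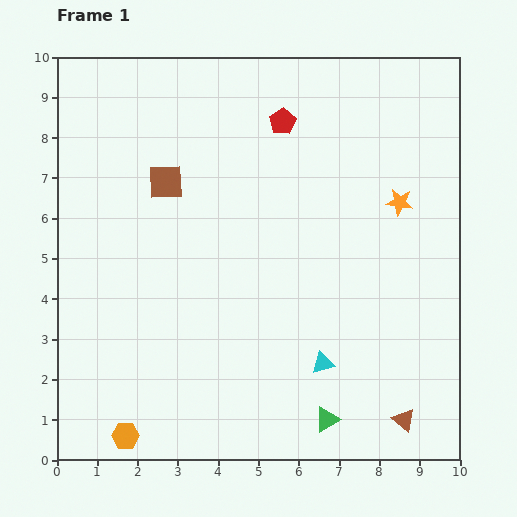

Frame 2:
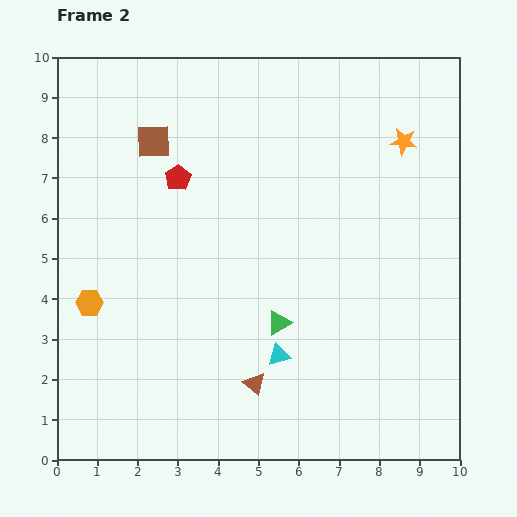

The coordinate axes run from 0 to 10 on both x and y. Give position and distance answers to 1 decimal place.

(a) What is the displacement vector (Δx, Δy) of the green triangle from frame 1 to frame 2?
(-1.2, 2.4)

The green triangle was at (6.7, 1.0) in frame 1 and (5.5, 3.4) in frame 2.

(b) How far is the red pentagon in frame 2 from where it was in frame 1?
3.0

The red pentagon moved from (5.6, 8.4) to (3.0, 7.0), a distance of √(2.6² + 1.4²) ≈ 3.0.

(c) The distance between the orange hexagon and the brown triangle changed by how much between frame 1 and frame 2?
-2.3

Distance in frame 1: 6.9. Distance in frame 2: 4.6.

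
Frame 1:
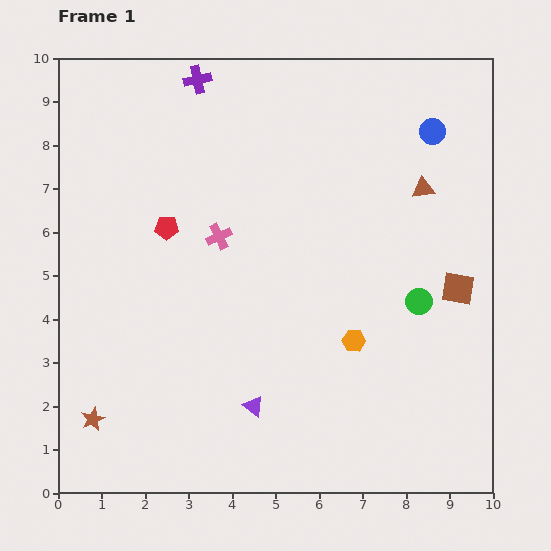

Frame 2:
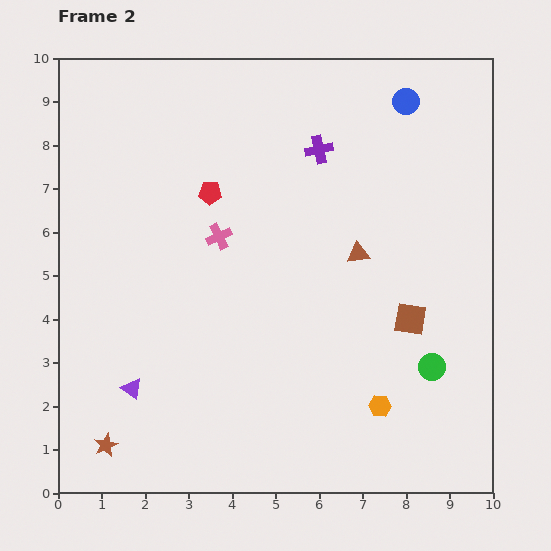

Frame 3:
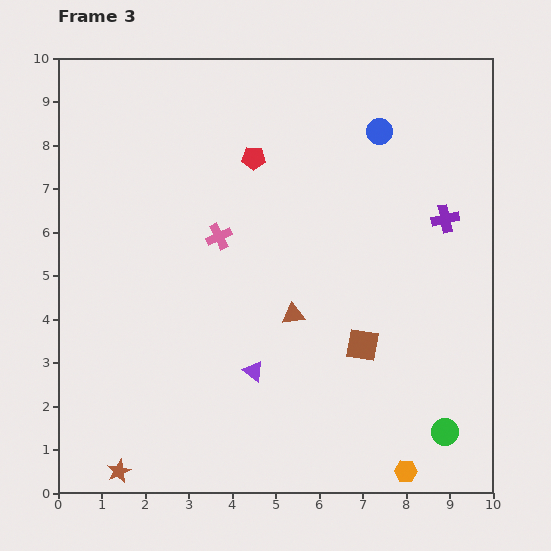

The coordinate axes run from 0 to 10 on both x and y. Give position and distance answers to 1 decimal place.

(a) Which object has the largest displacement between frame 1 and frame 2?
the purple cross

(moved 3.2; next 2.8)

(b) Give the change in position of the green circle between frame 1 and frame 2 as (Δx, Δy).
(0.3, -1.5)

The green circle was at (8.3, 4.4) in frame 1 and (8.6, 2.9) in frame 2.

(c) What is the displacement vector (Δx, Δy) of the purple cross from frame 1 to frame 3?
(5.7, -3.2)

The purple cross was at (3.2, 9.5) in frame 1 and (8.9, 6.3) in frame 3.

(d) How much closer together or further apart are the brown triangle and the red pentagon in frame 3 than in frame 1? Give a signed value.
-2.3

Distance in frame 1: 6.0. Distance in frame 3: 3.7.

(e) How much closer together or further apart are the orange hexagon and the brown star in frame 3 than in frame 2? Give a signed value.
+0.2

Distance in frame 2: 6.4. Distance in frame 3: 6.6.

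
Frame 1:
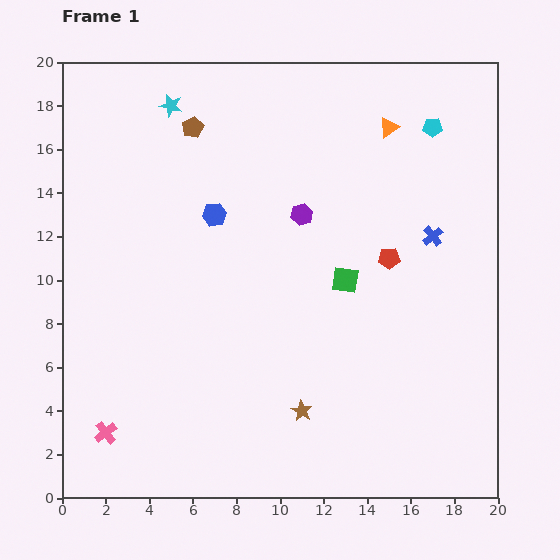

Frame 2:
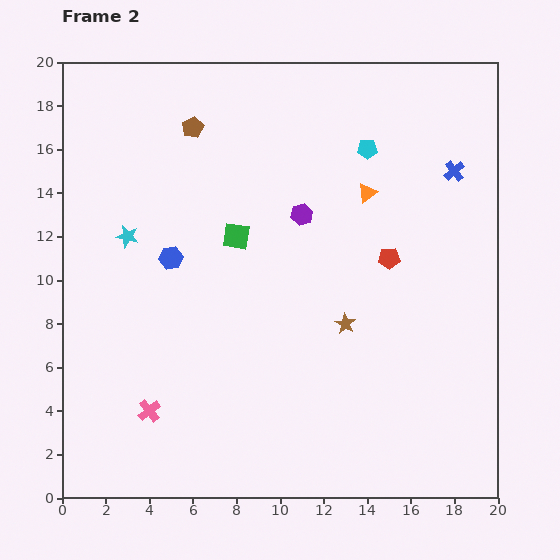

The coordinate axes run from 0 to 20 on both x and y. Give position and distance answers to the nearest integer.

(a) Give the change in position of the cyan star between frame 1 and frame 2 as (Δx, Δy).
(-2, -6)

The cyan star was at (5, 18) in frame 1 and (3, 12) in frame 2.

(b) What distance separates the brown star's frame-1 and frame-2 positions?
4

The brown star moved from (11, 4) to (13, 8), a distance of √(2² + 4²) ≈ 4.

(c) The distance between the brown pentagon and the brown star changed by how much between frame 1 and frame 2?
-3

Distance in frame 1: 14. Distance in frame 2: 11.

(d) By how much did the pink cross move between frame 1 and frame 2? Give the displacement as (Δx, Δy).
(2, 1)

The pink cross was at (2, 3) in frame 1 and (4, 4) in frame 2.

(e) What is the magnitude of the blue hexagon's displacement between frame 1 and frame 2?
3

The blue hexagon moved from (7, 13) to (5, 11), a distance of √(2² + 2²) ≈ 3.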